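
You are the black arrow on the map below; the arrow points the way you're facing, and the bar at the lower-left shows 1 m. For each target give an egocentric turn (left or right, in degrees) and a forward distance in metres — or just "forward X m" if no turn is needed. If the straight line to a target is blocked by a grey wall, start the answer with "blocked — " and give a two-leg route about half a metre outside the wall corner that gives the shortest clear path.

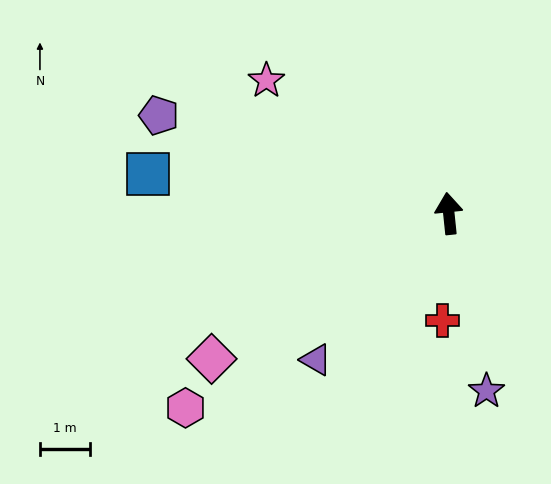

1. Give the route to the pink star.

turn left 48°, forward 4.5 m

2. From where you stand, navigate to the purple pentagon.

turn left 65°, forward 6.1 m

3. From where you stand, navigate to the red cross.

turn left 171°, forward 2.1 m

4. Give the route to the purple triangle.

turn left 132°, forward 3.9 m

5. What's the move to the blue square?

turn left 77°, forward 6.0 m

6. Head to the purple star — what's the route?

turn right 174°, forward 3.6 m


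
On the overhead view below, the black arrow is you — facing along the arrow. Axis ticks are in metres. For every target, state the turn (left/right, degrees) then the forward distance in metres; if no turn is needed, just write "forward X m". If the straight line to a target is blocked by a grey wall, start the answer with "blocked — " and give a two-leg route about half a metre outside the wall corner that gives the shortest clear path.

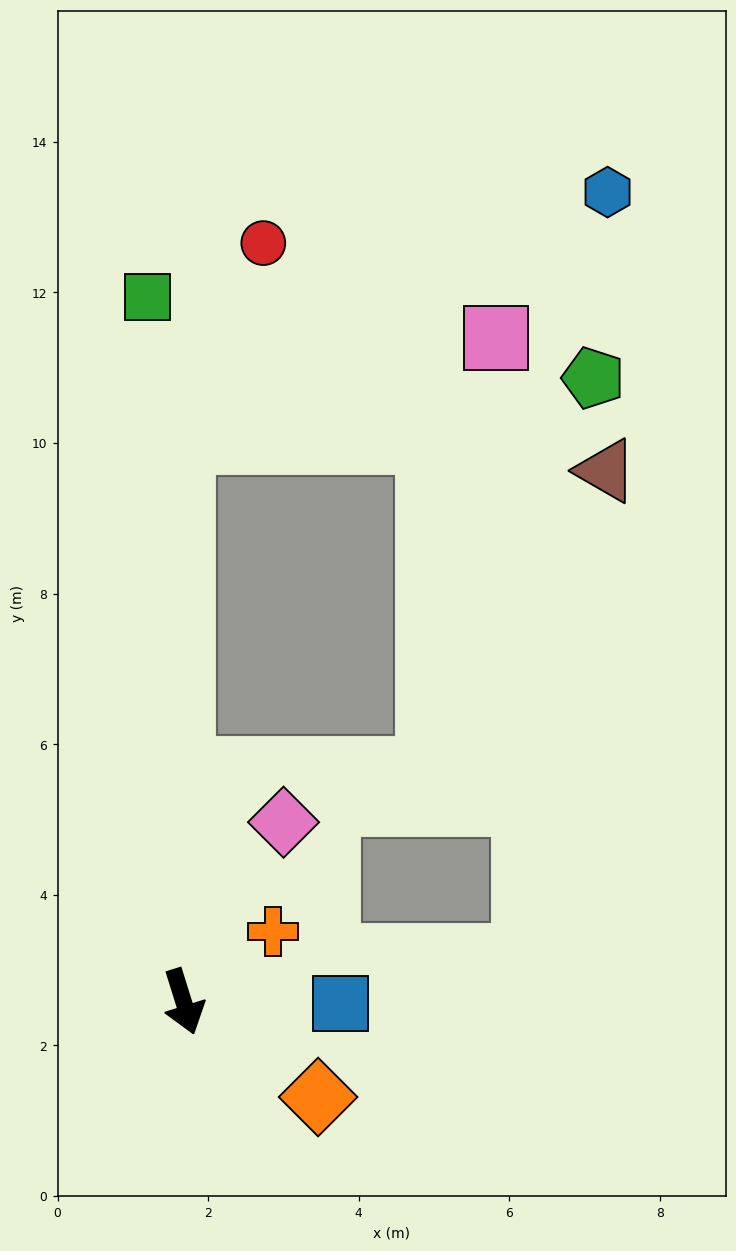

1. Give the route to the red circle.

blocked — turn left 163°, forward 7.4 m, then turn right 22°, forward 2.8 m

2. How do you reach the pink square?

blocked — turn left 163°, forward 7.4 m, then turn right 72°, forward 4.4 m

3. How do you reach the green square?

turn left 166°, forward 9.4 m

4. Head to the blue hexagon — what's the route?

blocked — turn left 163°, forward 7.4 m, then turn right 60°, forward 6.5 m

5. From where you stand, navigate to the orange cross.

turn left 111°, forward 1.5 m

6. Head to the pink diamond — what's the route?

turn left 134°, forward 2.7 m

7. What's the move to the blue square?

turn left 72°, forward 2.1 m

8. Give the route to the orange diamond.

turn left 37°, forward 2.2 m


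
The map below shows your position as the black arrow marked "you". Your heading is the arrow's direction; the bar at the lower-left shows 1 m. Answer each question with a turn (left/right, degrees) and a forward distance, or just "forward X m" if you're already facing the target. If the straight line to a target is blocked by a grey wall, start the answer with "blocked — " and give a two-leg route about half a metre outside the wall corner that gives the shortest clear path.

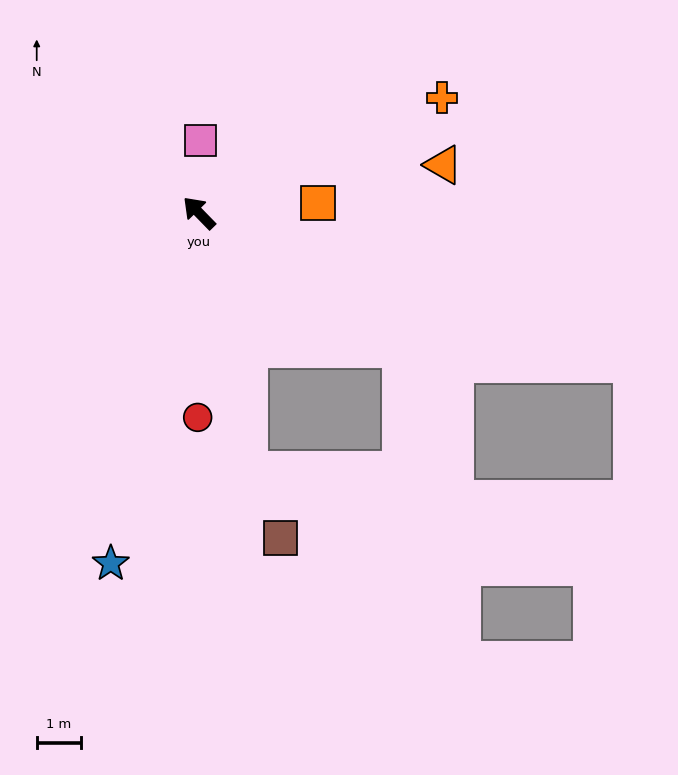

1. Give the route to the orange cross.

turn right 109°, forward 6.1 m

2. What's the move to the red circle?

turn left 135°, forward 4.7 m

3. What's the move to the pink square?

turn right 45°, forward 1.6 m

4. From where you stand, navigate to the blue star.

turn left 122°, forward 8.2 m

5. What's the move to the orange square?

turn right 130°, forward 2.7 m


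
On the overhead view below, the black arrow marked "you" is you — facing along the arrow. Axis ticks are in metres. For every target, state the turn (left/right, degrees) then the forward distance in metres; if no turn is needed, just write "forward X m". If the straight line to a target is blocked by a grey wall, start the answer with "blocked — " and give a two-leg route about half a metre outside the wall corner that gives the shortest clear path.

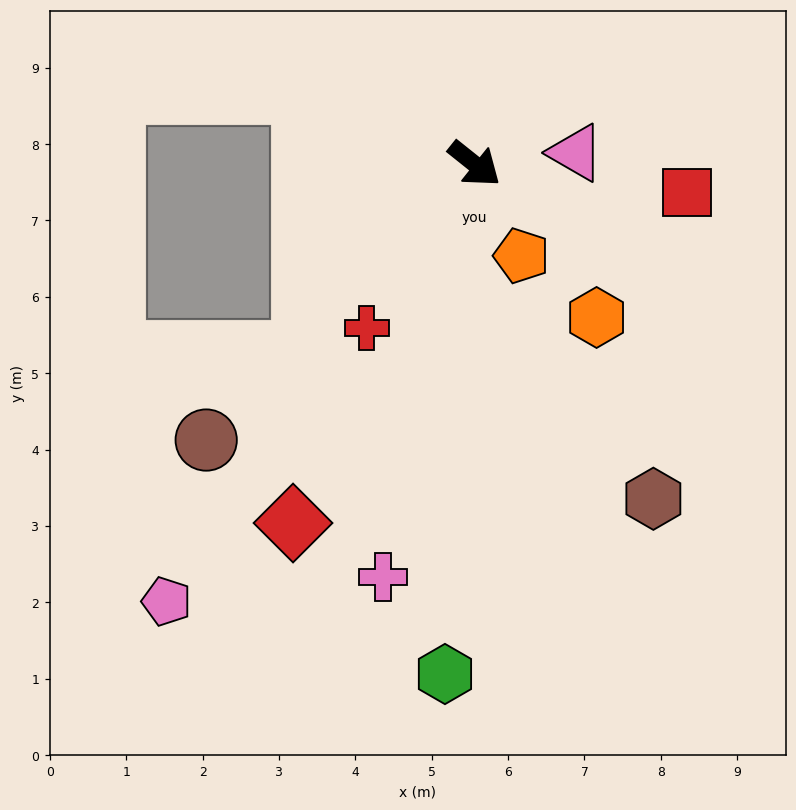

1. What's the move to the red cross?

turn right 85°, forward 2.6 m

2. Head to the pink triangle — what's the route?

turn left 45°, forward 1.3 m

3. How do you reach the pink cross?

turn right 64°, forward 5.5 m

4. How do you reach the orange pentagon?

turn right 24°, forward 1.3 m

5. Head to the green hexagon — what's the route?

turn right 55°, forward 6.7 m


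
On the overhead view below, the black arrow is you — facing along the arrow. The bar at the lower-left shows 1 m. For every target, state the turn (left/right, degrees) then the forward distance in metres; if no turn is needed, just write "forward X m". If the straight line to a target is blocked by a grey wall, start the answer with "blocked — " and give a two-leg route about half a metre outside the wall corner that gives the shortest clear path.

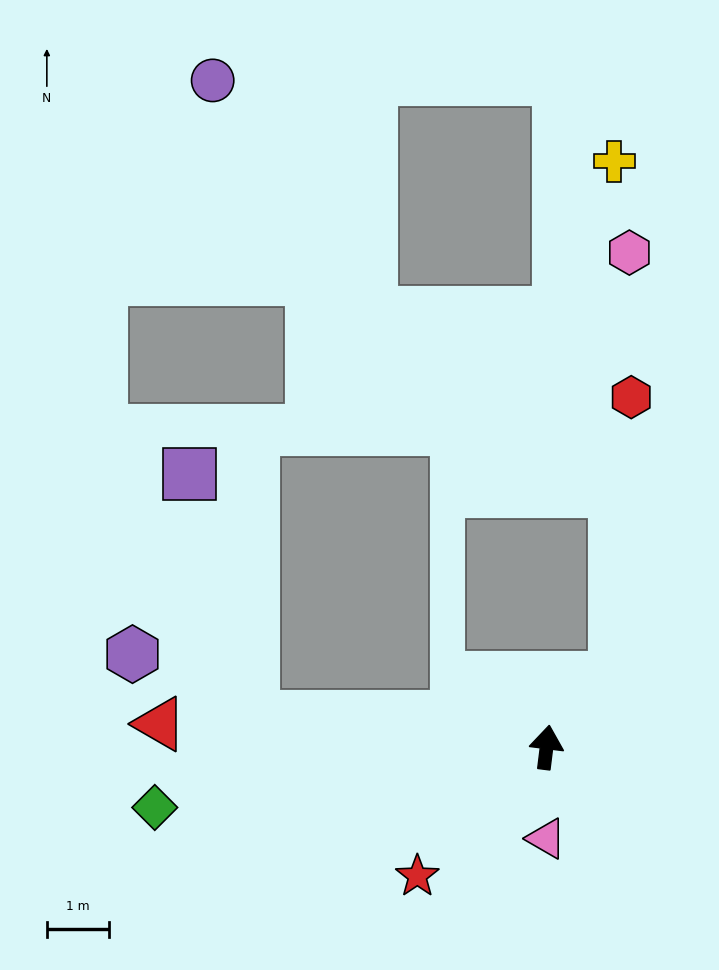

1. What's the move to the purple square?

blocked — turn left 91°, forward 4.8 m, then turn right 69°, forward 4.1 m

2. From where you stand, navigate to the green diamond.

turn left 106°, forward 6.4 m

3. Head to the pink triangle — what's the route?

turn right 173°, forward 1.5 m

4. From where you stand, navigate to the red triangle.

turn left 94°, forward 6.3 m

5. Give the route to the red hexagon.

blocked — turn right 37°, forward 1.6 m, then turn left 41°, forward 4.5 m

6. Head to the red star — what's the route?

turn left 142°, forward 3.0 m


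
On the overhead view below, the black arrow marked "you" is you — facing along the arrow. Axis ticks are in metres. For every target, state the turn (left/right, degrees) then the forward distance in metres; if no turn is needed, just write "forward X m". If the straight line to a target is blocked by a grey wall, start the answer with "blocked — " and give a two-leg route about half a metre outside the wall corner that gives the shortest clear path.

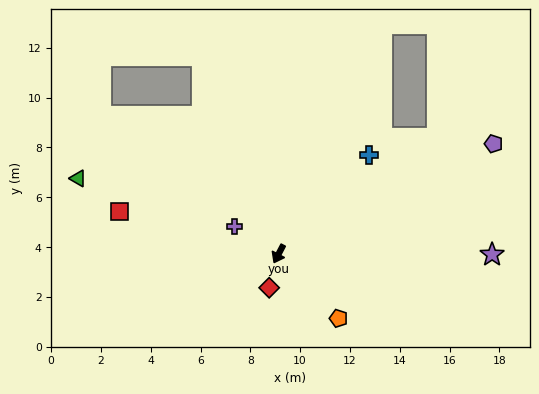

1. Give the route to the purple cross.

turn right 94°, forward 2.1 m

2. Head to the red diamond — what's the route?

turn left 12°, forward 1.4 m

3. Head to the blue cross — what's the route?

turn left 165°, forward 5.4 m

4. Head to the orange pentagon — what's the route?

turn left 70°, forward 3.5 m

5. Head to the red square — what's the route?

turn right 77°, forward 6.6 m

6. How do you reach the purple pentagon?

turn left 145°, forward 9.7 m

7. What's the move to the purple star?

turn left 117°, forward 8.6 m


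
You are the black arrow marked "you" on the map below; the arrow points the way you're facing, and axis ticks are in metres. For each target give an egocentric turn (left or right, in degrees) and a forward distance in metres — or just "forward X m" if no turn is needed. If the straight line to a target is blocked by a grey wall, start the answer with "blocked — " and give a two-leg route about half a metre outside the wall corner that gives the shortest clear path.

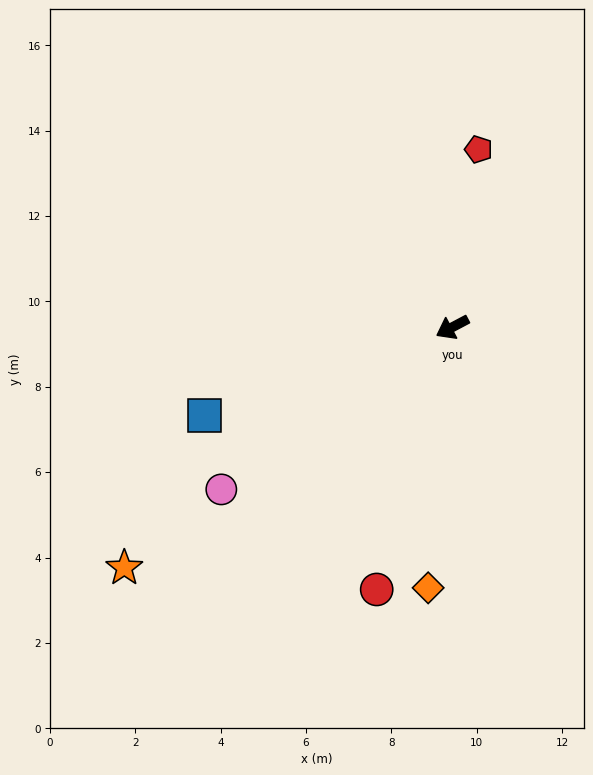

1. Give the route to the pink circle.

turn left 7°, forward 6.6 m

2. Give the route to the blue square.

turn right 8°, forward 6.2 m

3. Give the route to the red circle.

turn left 46°, forward 6.4 m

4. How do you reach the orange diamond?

turn left 57°, forward 6.1 m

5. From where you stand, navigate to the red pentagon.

turn right 126°, forward 4.2 m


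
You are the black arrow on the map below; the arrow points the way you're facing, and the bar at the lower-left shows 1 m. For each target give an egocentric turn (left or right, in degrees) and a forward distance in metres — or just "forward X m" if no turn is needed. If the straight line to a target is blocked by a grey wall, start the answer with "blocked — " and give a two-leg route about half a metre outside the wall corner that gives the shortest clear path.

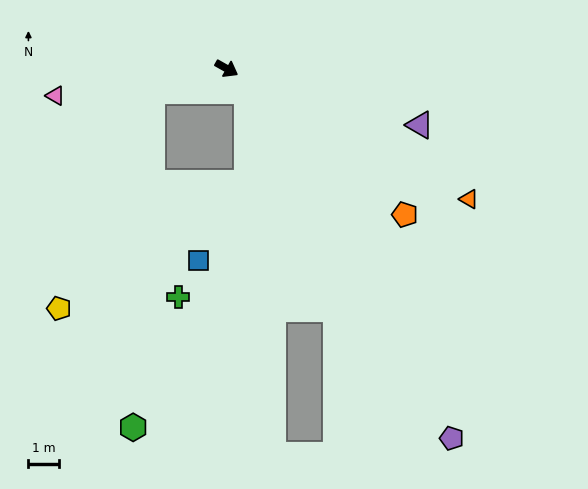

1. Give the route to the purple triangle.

turn left 13°, forward 6.5 m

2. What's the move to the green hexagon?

blocked — turn right 134°, forward 2.5 m, then turn left 70°, forward 10.9 m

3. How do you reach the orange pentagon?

turn right 10°, forward 7.4 m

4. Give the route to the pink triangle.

turn right 142°, forward 5.6 m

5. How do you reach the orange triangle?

forward 8.9 m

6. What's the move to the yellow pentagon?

blocked — turn right 134°, forward 2.5 m, then turn left 50°, forward 7.6 m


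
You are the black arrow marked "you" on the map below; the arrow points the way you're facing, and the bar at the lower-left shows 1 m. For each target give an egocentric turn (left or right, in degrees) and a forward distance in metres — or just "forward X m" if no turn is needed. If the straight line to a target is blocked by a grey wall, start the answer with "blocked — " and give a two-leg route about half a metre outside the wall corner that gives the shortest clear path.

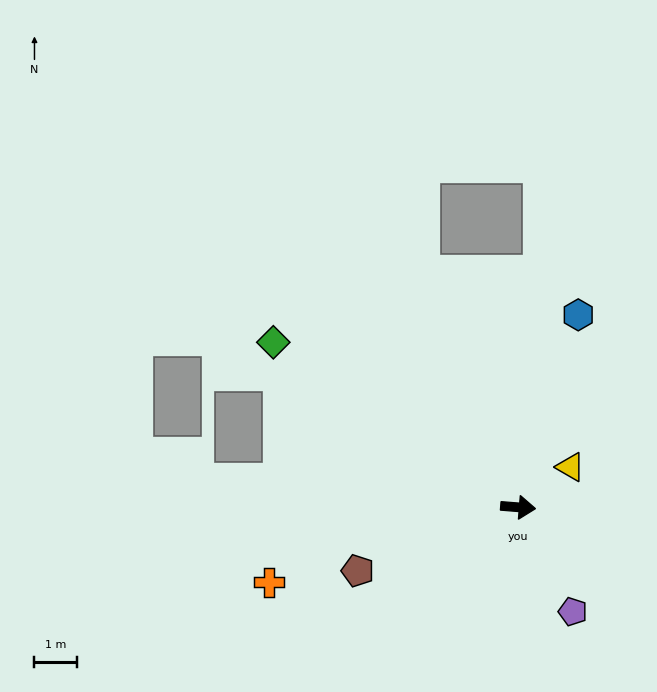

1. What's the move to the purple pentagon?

turn right 58°, forward 2.8 m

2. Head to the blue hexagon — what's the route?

turn left 77°, forward 4.7 m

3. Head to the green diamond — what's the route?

turn left 151°, forward 6.9 m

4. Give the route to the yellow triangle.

turn left 42°, forward 1.5 m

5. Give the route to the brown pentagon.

turn right 154°, forward 4.0 m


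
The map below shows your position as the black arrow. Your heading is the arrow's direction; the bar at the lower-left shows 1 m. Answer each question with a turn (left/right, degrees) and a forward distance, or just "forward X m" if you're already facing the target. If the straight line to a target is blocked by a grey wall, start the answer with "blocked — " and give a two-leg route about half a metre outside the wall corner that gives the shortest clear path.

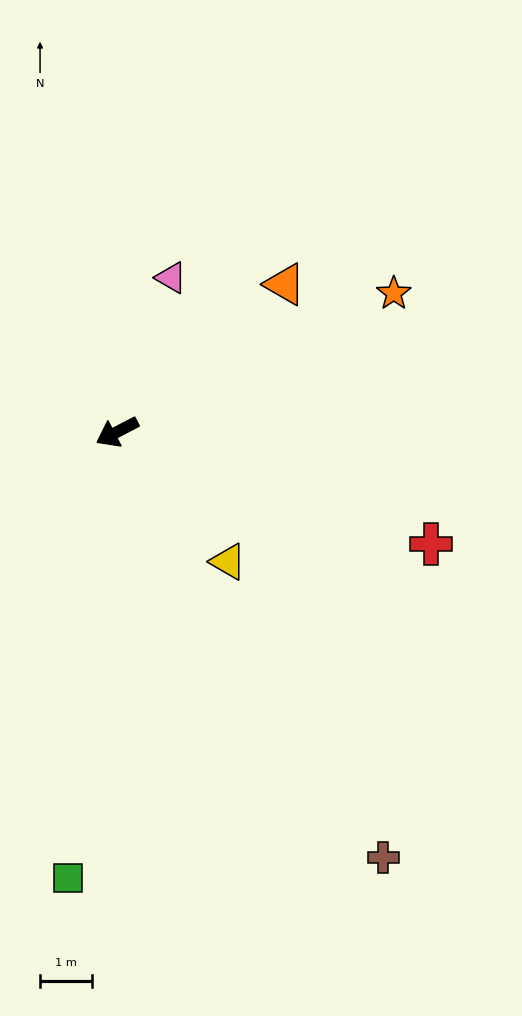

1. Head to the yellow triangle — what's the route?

turn left 103°, forward 3.3 m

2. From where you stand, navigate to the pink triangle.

turn right 137°, forward 3.2 m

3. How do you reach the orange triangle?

turn right 166°, forward 4.3 m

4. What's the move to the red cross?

turn left 133°, forward 6.5 m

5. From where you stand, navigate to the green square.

turn left 56°, forward 8.7 m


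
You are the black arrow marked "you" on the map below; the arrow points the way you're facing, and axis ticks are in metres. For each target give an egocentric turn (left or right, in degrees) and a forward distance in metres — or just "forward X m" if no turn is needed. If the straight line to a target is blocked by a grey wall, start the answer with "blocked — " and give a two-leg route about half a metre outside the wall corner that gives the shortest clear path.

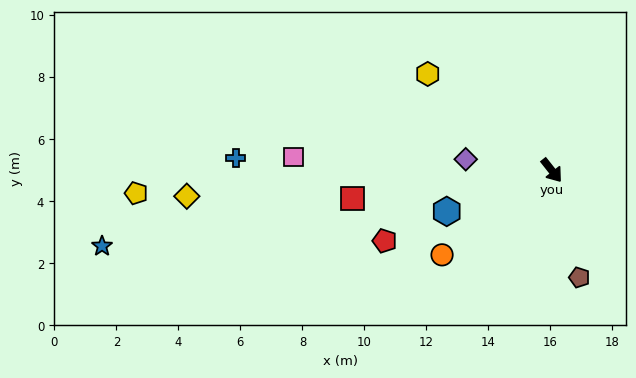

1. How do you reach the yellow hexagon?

turn right 166°, forward 5.1 m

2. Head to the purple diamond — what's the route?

turn right 136°, forward 2.8 m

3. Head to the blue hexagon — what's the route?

turn right 107°, forward 3.6 m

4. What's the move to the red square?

turn right 120°, forward 6.5 m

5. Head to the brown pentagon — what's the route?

turn right 24°, forward 3.6 m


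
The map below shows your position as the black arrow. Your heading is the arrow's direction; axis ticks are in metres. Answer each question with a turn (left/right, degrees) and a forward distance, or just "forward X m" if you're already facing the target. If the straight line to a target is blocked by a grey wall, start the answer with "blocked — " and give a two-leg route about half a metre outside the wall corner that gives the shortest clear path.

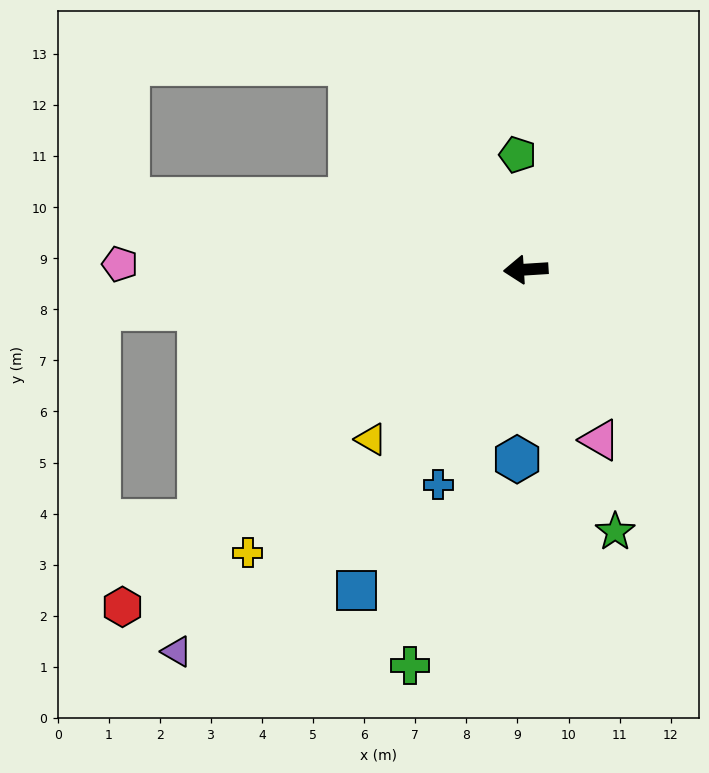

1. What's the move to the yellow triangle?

turn left 44°, forward 4.5 m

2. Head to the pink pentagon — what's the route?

turn right 4°, forward 7.9 m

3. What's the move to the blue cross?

turn left 64°, forward 4.5 m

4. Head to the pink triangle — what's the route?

turn left 110°, forward 3.6 m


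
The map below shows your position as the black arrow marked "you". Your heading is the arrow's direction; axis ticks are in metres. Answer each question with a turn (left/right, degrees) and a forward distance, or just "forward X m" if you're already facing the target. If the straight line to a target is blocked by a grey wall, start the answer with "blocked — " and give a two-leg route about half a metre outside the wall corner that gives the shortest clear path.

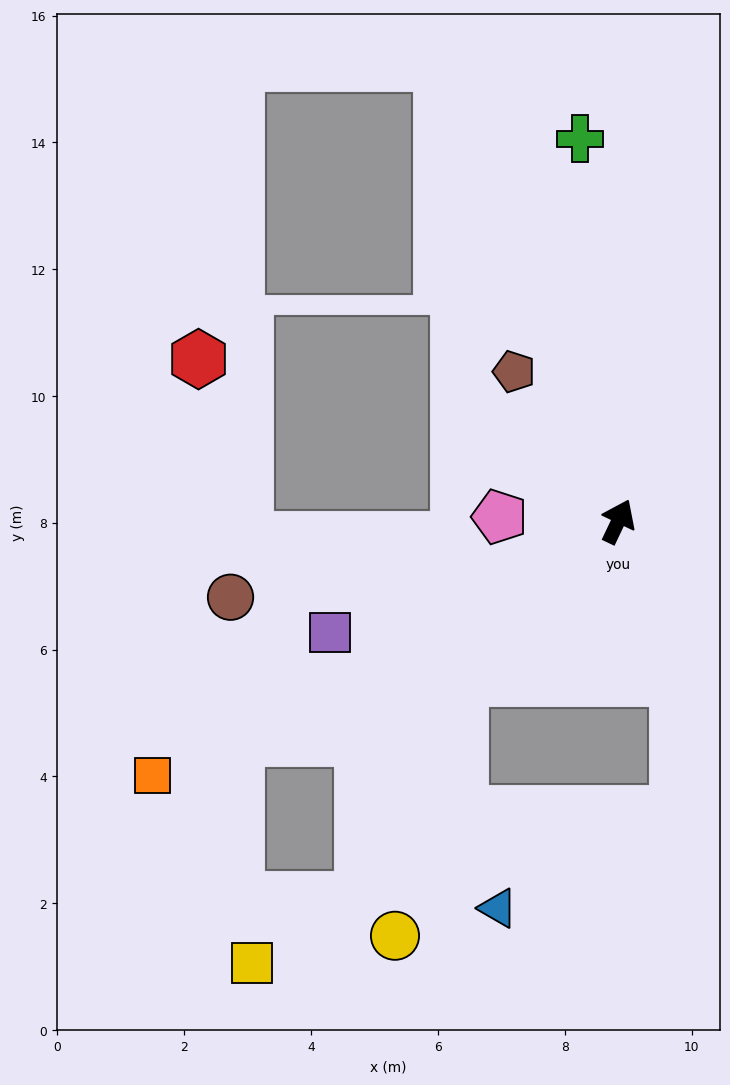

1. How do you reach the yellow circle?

blocked — turn left 161°, forward 3.5 m, then turn left 30°, forward 4.2 m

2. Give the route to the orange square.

turn left 144°, forward 8.4 m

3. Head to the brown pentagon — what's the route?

turn left 60°, forward 2.9 m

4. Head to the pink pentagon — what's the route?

turn left 113°, forward 1.9 m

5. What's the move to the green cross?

turn left 31°, forward 6.1 m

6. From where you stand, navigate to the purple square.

turn left 136°, forward 4.9 m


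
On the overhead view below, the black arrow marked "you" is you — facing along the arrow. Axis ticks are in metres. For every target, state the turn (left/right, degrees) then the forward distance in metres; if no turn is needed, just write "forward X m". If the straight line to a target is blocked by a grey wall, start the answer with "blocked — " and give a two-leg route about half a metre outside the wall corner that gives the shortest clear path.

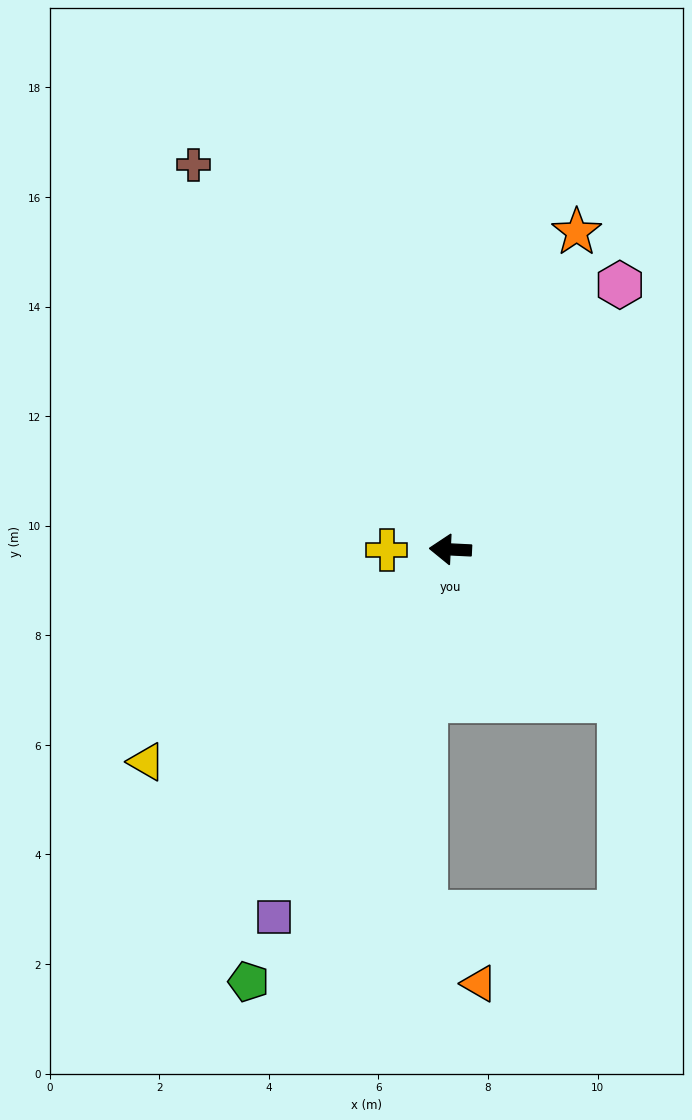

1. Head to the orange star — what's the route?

turn right 109°, forward 6.2 m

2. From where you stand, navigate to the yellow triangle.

turn left 38°, forward 6.8 m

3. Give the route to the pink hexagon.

turn right 120°, forward 5.7 m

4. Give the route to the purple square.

turn left 67°, forward 7.4 m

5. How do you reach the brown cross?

turn right 53°, forward 8.4 m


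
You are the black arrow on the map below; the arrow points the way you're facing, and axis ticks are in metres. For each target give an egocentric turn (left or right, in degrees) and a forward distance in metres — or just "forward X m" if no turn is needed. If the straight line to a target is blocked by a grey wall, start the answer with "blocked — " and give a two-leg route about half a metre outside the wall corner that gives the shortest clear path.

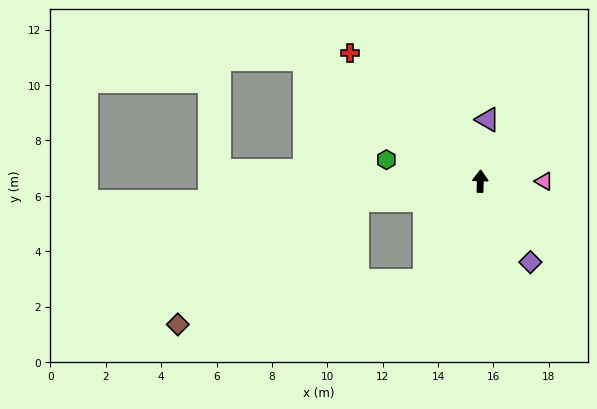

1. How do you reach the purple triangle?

turn right 5°, forward 2.2 m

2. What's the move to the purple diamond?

turn right 147°, forward 3.4 m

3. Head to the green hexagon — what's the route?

turn left 79°, forward 3.5 m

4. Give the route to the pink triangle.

turn right 89°, forward 2.3 m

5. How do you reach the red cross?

turn left 47°, forward 6.6 m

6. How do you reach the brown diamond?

blocked — turn left 101°, forward 4.5 m, then turn left 25°, forward 7.9 m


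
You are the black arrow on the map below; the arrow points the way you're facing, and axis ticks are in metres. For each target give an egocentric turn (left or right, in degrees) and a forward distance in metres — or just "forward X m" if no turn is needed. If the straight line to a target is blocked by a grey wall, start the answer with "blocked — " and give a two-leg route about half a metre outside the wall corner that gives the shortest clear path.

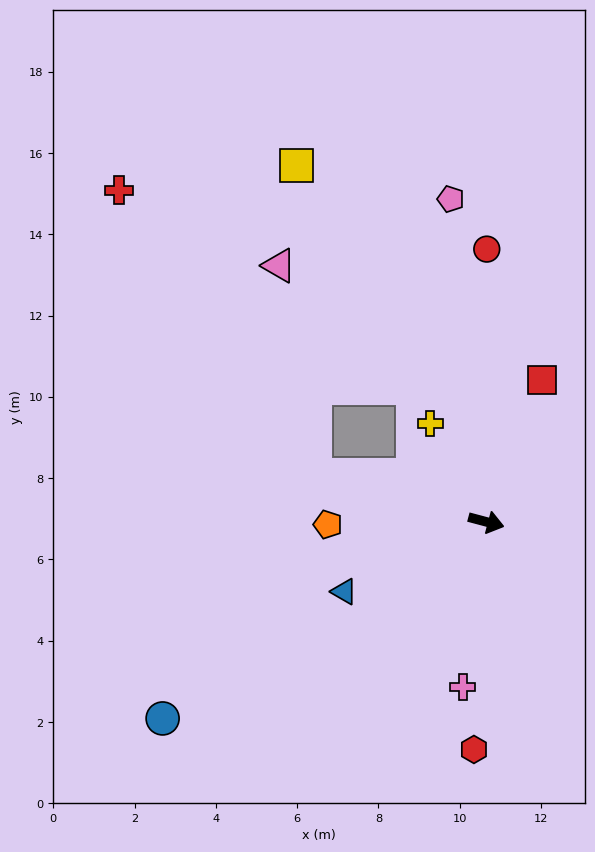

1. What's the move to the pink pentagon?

turn left 111°, forward 8.0 m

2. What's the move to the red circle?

turn left 105°, forward 6.7 m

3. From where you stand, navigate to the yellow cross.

turn left 135°, forward 2.8 m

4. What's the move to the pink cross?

turn right 83°, forward 4.1 m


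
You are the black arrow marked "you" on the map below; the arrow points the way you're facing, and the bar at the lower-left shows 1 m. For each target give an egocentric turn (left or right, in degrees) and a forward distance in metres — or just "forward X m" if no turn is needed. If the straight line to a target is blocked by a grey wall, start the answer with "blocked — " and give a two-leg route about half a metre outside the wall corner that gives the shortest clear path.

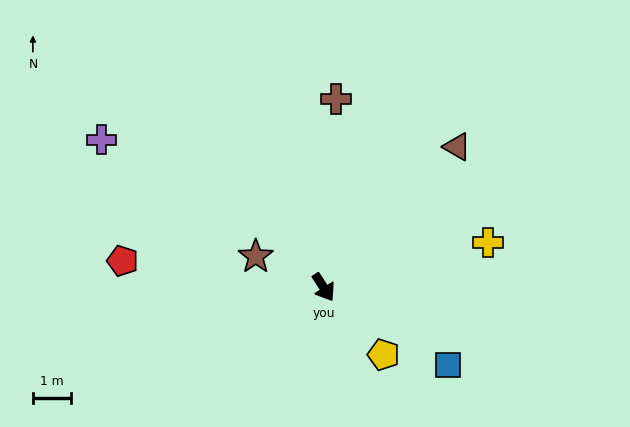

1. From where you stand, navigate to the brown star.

turn right 147°, forward 1.9 m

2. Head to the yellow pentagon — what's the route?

turn left 9°, forward 2.3 m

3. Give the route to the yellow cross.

turn left 72°, forward 4.4 m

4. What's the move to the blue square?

turn left 25°, forward 3.8 m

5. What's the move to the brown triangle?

turn left 104°, forward 5.0 m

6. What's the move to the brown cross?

turn left 143°, forward 4.9 m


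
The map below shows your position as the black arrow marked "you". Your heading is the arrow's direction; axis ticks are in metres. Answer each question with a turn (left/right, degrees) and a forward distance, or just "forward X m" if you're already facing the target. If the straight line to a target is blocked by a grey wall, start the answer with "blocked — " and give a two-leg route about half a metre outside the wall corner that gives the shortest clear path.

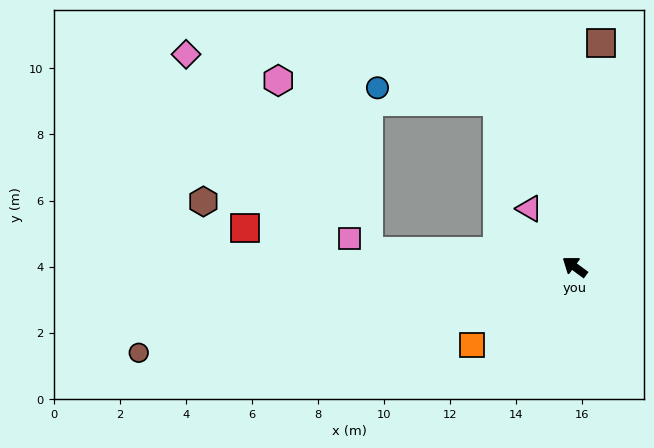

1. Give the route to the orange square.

turn left 74°, forward 3.9 m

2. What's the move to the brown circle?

turn left 47°, forward 13.4 m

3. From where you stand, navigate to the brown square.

turn right 60°, forward 6.8 m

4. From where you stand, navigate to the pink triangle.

turn right 16°, forward 2.2 m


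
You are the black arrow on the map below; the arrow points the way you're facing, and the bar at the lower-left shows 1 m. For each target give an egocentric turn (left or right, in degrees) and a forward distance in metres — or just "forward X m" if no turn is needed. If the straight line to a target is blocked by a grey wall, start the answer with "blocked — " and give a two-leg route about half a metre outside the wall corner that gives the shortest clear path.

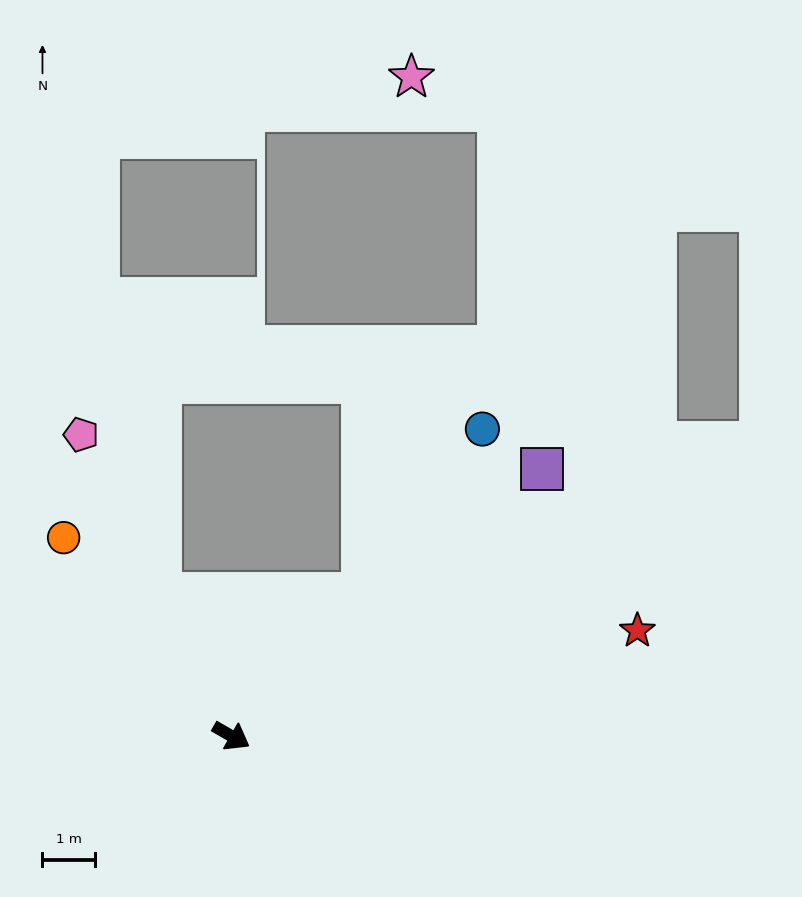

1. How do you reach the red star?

turn left 44°, forward 7.9 m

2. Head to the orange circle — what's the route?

turn left 160°, forward 4.9 m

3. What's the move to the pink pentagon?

turn left 146°, forward 6.4 m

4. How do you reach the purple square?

turn left 71°, forward 7.7 m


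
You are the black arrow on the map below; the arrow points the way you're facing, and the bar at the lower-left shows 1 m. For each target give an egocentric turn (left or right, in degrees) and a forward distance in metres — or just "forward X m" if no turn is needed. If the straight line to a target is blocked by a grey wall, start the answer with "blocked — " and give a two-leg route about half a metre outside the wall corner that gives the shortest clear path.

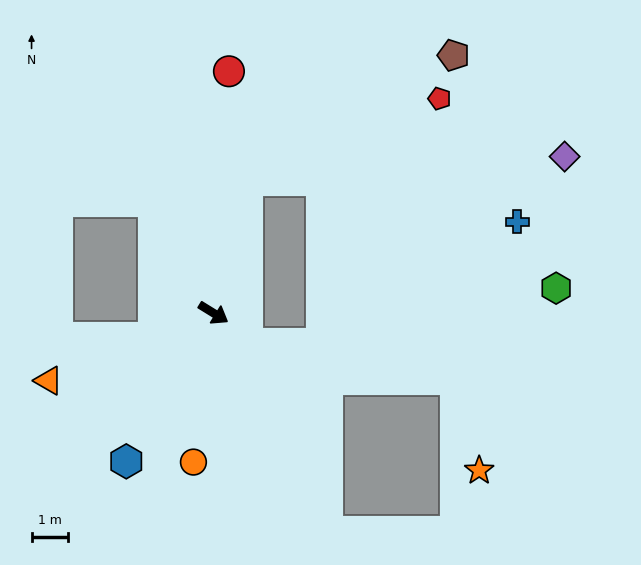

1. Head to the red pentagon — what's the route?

blocked — turn left 107°, forward 3.8 m, then turn right 52°, forward 5.8 m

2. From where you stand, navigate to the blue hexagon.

turn right 89°, forward 4.8 m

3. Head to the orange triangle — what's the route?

turn right 126°, forward 4.9 m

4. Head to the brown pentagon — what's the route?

blocked — turn left 107°, forward 3.8 m, then turn right 44°, forward 6.7 m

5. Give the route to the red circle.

turn left 118°, forward 6.7 m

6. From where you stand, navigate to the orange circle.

turn right 66°, forward 4.2 m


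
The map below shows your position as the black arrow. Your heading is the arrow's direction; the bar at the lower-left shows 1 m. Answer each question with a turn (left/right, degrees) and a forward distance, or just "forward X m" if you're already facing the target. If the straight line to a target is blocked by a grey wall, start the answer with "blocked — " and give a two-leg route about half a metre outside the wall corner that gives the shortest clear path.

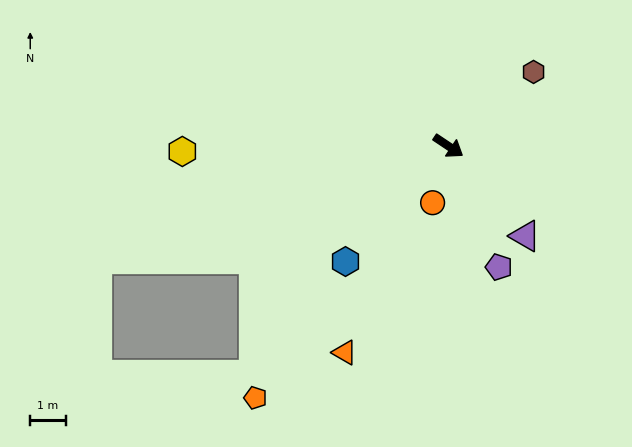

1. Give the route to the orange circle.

turn right 72°, forward 1.6 m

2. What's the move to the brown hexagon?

turn left 75°, forward 3.2 m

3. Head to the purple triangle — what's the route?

turn right 16°, forward 3.3 m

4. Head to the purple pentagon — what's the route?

turn right 34°, forward 3.7 m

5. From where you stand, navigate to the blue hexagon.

turn right 98°, forward 4.3 m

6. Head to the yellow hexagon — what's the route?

turn right 145°, forward 7.5 m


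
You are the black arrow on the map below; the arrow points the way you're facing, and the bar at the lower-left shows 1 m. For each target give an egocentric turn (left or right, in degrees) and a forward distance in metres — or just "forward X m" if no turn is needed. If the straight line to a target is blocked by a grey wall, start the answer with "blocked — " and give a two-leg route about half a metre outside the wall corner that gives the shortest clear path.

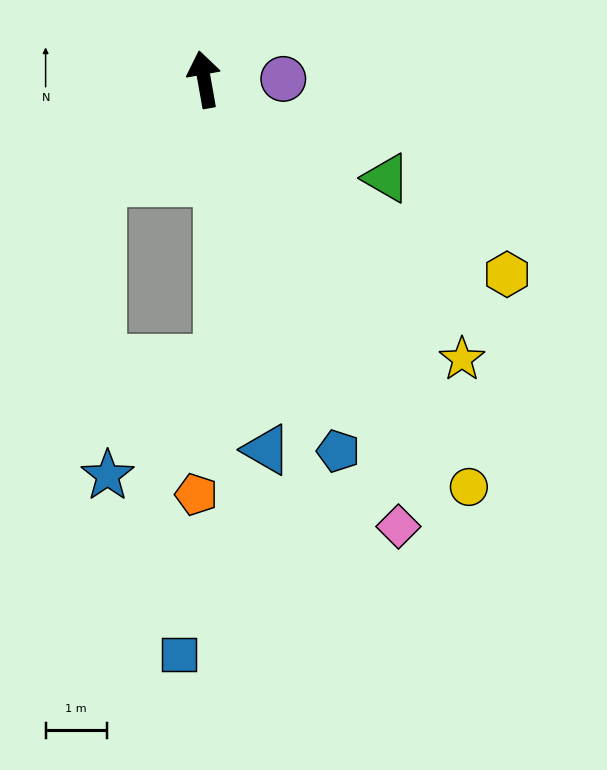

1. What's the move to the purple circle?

turn right 100°, forward 1.3 m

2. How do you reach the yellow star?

turn right 147°, forward 6.2 m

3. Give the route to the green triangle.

turn right 128°, forward 3.4 m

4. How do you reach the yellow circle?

turn right 157°, forward 8.0 m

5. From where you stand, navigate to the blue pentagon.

turn right 170°, forward 6.5 m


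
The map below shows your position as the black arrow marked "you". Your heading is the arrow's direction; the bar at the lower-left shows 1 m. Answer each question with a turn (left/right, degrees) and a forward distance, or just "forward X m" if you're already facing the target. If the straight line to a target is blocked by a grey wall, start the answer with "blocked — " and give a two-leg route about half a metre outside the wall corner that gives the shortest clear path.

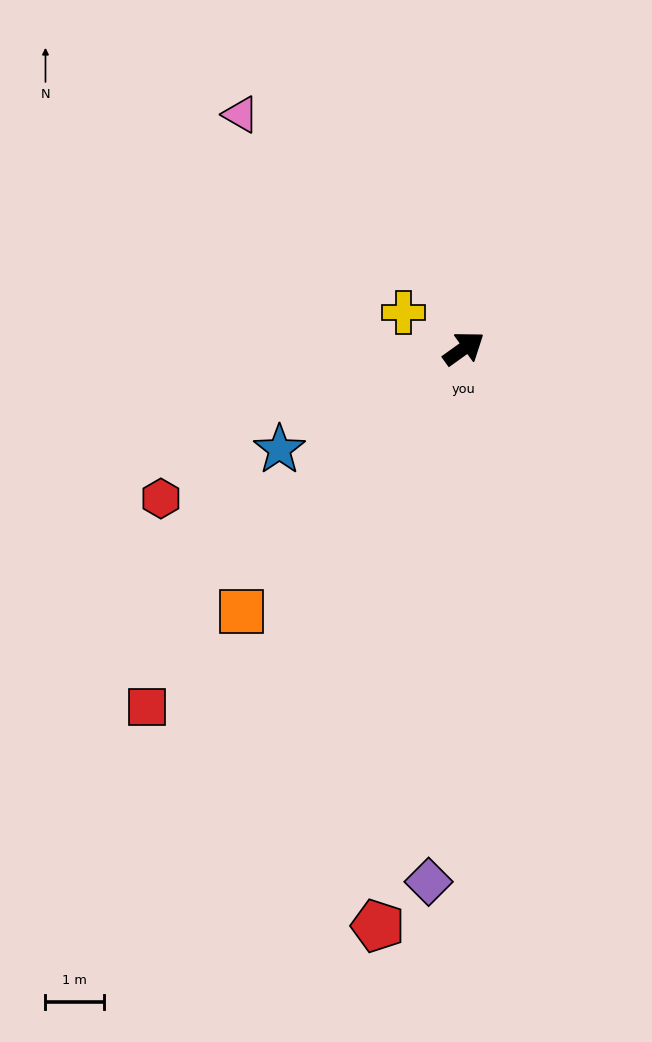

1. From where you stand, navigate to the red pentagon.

turn right 134°, forward 10.0 m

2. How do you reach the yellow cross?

turn left 114°, forward 1.2 m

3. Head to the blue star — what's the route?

turn left 173°, forward 3.6 m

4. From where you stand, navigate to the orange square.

turn right 166°, forward 5.9 m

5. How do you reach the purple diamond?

turn right 129°, forward 9.1 m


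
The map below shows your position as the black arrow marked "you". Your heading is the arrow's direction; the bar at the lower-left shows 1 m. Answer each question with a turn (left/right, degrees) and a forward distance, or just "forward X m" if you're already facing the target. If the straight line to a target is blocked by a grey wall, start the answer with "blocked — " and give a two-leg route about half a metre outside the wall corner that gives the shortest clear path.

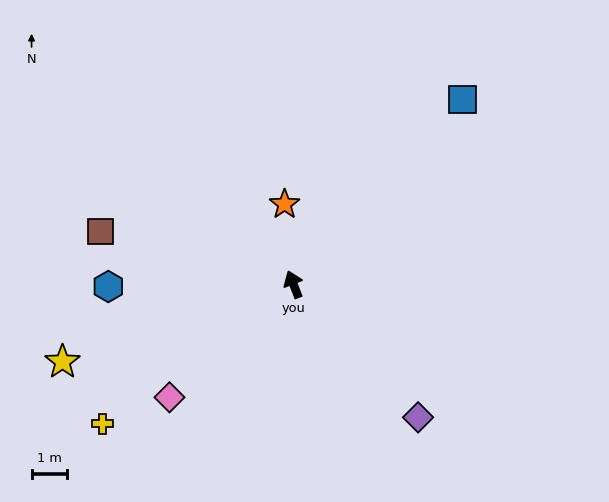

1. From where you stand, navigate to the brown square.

turn left 54°, forward 5.6 m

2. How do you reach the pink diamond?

turn left 111°, forward 4.7 m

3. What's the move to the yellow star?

turn left 87°, forward 6.9 m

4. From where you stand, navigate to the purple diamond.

turn right 158°, forward 5.1 m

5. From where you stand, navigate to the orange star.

turn right 15°, forward 2.3 m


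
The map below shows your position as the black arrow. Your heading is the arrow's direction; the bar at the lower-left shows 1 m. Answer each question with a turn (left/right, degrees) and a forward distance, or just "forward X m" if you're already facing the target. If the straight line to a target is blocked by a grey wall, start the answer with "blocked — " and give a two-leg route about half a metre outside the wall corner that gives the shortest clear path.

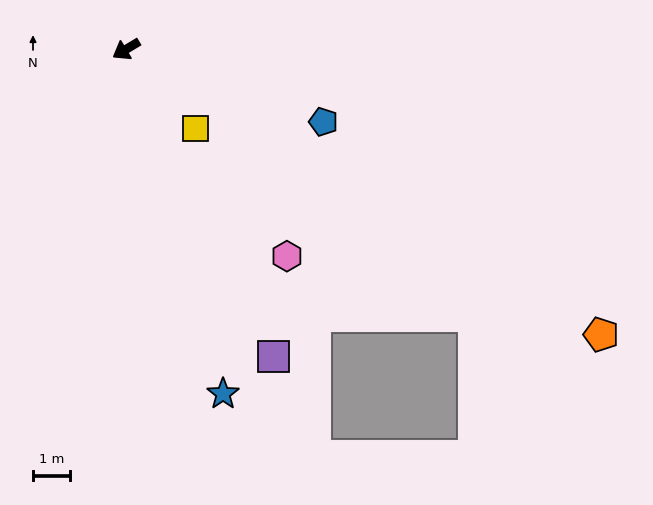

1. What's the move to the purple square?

turn left 85°, forward 9.1 m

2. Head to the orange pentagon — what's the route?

turn left 118°, forward 14.8 m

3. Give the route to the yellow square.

turn left 100°, forward 2.8 m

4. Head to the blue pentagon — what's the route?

turn left 129°, forward 5.6 m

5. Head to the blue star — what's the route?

turn left 75°, forward 9.6 m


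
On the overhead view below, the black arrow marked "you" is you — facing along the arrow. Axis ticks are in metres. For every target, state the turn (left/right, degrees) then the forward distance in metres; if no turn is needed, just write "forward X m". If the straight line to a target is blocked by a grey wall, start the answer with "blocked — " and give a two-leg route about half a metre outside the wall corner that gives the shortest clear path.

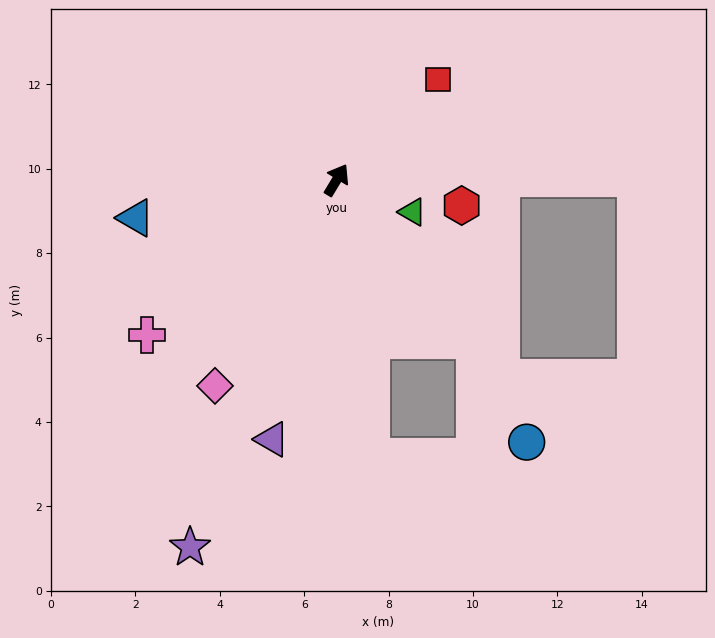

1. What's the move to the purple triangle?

turn right 163°, forward 6.3 m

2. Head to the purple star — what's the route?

turn right 171°, forward 9.4 m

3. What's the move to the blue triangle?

turn left 132°, forward 4.8 m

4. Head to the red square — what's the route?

turn right 14°, forward 3.4 m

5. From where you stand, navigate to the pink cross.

turn left 160°, forward 5.8 m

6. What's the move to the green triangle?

turn right 82°, forward 2.0 m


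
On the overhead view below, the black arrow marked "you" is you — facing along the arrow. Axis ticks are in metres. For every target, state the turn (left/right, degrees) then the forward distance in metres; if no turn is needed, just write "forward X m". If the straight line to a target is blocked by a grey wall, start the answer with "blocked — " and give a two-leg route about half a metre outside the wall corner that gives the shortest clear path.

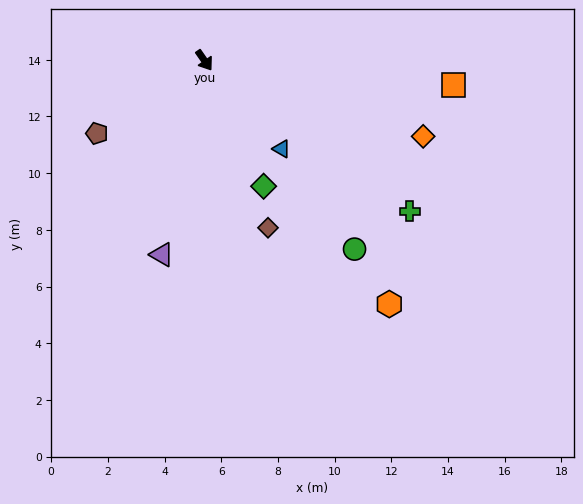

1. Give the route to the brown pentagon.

turn right 91°, forward 4.6 m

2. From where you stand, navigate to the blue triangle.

turn left 6°, forward 4.1 m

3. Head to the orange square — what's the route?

turn left 50°, forward 8.8 m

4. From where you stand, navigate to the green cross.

turn left 19°, forward 9.0 m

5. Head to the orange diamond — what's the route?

turn left 36°, forward 8.2 m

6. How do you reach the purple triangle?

turn right 47°, forward 7.0 m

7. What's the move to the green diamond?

turn right 10°, forward 4.9 m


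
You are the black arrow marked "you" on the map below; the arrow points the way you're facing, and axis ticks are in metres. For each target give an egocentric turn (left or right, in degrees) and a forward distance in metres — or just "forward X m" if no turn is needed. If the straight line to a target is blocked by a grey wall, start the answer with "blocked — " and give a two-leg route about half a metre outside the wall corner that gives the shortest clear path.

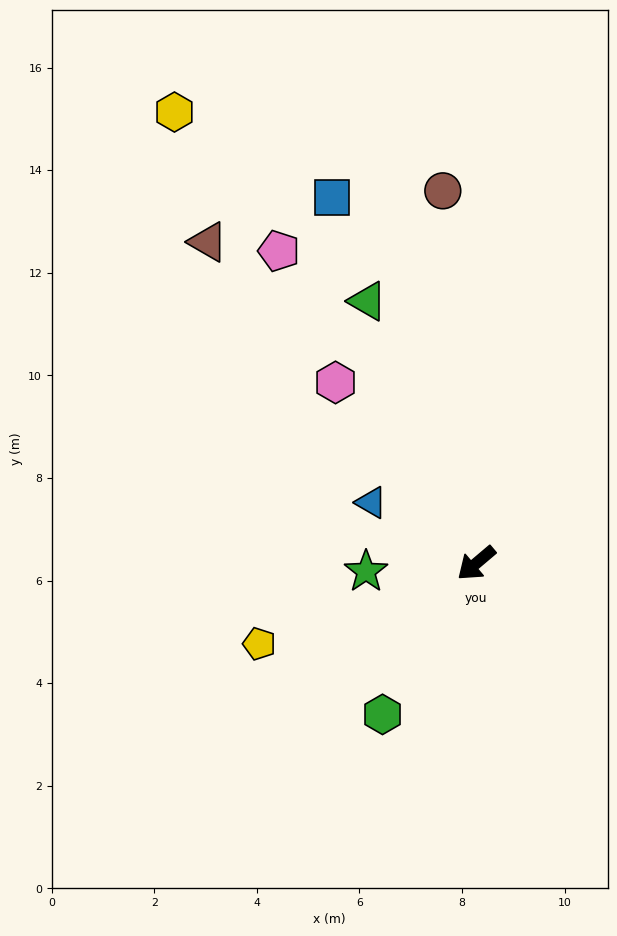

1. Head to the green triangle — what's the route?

turn right 108°, forward 5.5 m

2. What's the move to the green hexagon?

turn left 18°, forward 3.5 m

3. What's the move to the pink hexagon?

turn right 92°, forward 4.5 m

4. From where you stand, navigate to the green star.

turn right 36°, forward 2.2 m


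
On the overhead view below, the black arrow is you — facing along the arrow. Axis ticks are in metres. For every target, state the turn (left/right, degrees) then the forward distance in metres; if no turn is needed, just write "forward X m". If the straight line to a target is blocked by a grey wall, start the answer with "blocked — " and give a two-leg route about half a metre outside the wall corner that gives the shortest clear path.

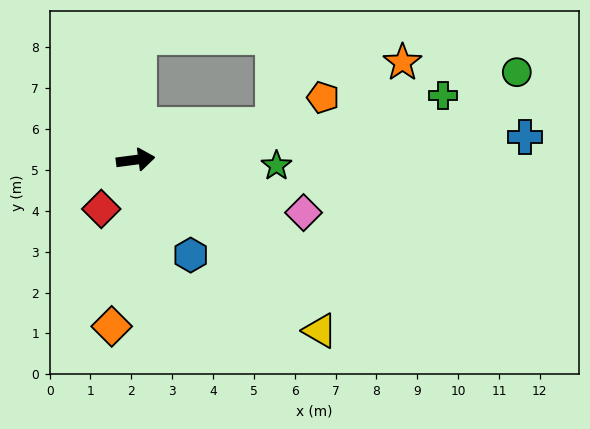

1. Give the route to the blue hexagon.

turn right 67°, forward 2.7 m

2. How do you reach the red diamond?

turn right 132°, forward 1.5 m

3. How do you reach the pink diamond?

turn right 25°, forward 4.3 m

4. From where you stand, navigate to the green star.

turn right 10°, forward 3.5 m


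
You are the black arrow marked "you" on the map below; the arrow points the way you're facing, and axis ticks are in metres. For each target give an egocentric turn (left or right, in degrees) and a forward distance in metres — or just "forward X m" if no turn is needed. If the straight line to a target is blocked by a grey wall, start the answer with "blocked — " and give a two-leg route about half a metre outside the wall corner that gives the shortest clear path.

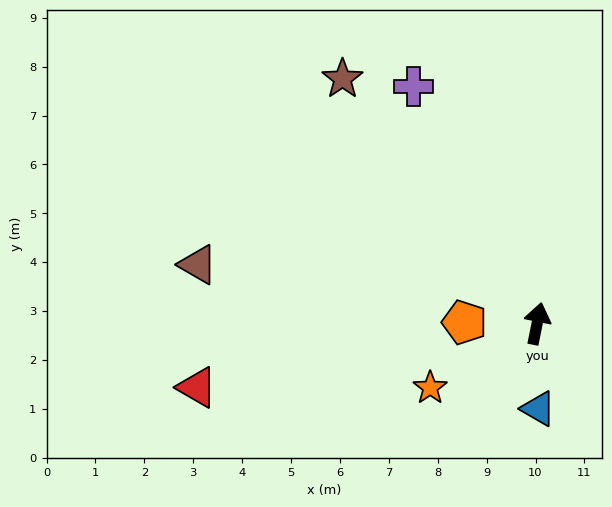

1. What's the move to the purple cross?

turn left 39°, forward 5.5 m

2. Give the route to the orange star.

turn left 132°, forward 2.6 m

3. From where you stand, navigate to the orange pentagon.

turn left 101°, forward 1.5 m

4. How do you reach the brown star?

turn left 50°, forward 6.4 m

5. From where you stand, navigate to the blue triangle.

turn right 168°, forward 1.7 m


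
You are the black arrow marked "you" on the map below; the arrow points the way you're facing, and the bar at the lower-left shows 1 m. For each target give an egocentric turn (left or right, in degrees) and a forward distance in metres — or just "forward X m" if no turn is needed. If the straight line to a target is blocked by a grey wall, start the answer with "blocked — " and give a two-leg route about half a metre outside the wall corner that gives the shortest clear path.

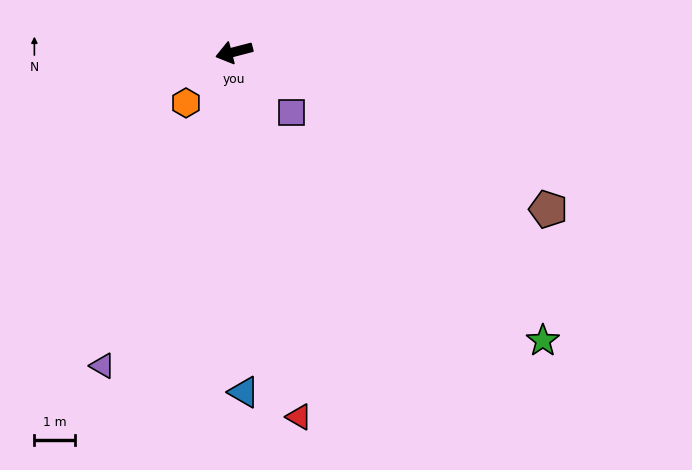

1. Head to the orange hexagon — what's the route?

turn left 32°, forward 1.7 m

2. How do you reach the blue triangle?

turn left 77°, forward 8.3 m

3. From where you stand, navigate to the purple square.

turn left 119°, forward 2.0 m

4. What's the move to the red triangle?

turn left 86°, forward 9.1 m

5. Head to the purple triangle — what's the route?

turn left 53°, forward 8.3 m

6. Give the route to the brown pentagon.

turn left 139°, forward 8.6 m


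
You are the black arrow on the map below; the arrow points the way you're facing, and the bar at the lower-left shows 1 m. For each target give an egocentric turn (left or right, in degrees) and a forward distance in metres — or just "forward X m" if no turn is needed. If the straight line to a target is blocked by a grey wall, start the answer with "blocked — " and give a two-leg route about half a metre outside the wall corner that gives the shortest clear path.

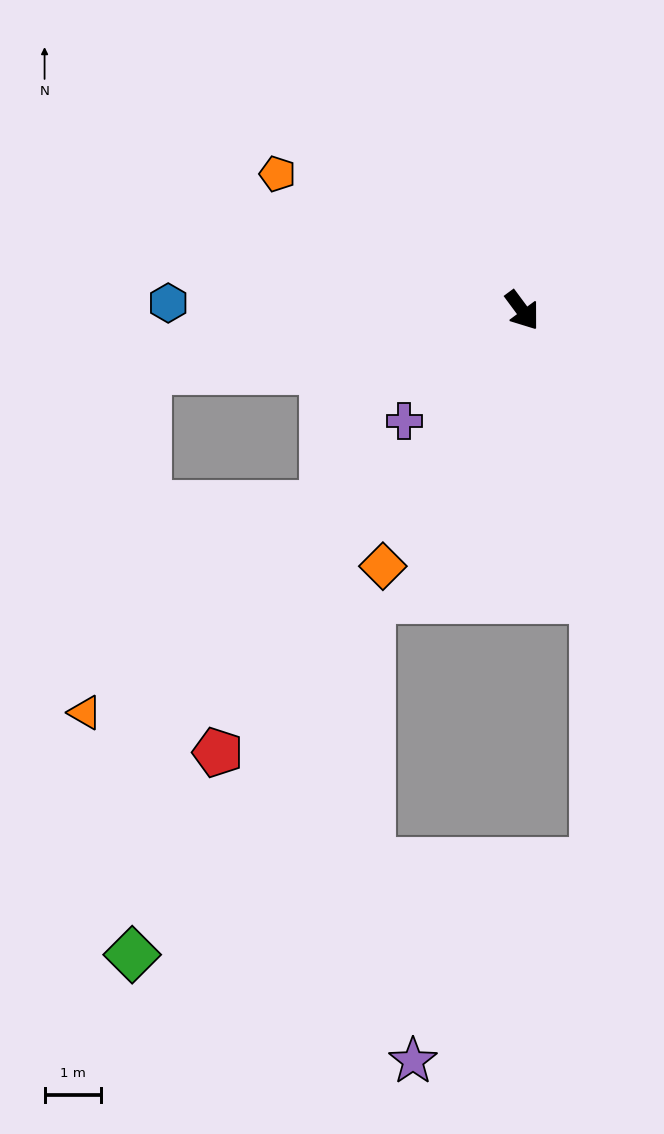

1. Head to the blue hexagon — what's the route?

turn right 128°, forward 6.3 m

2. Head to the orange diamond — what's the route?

turn right 65°, forward 5.2 m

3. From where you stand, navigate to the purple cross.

turn right 83°, forward 2.9 m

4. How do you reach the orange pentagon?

turn right 156°, forward 5.0 m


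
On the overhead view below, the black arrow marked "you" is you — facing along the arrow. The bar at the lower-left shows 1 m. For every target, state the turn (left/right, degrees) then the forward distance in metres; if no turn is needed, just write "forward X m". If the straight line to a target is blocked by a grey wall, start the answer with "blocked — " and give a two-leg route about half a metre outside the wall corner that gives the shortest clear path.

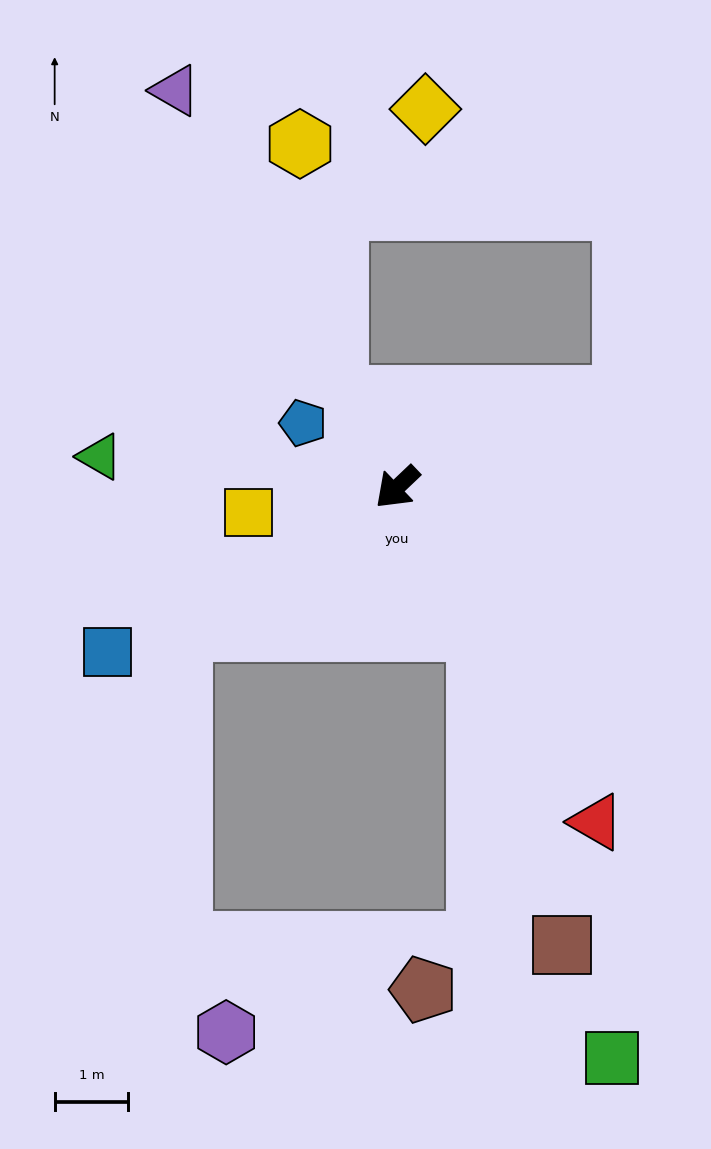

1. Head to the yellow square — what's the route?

turn right 34°, forward 2.0 m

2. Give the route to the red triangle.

turn left 77°, forward 5.3 m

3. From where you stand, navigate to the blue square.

turn right 14°, forward 4.5 m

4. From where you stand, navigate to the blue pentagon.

turn right 78°, forward 1.6 m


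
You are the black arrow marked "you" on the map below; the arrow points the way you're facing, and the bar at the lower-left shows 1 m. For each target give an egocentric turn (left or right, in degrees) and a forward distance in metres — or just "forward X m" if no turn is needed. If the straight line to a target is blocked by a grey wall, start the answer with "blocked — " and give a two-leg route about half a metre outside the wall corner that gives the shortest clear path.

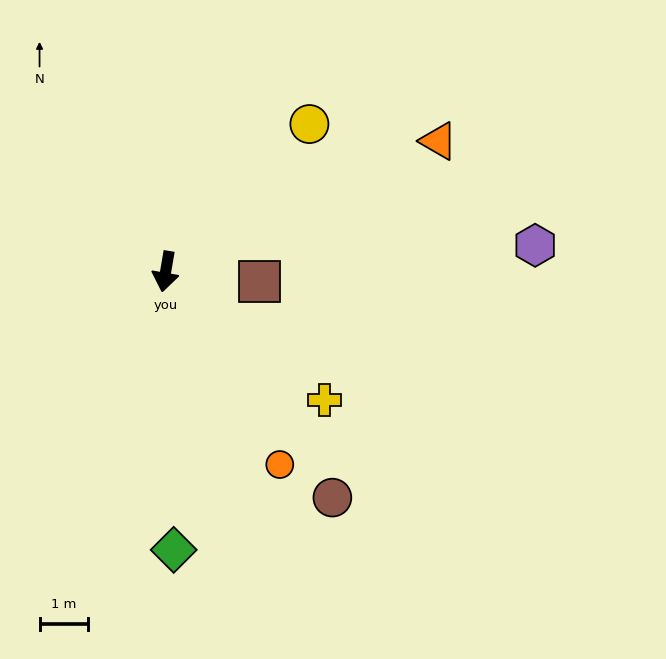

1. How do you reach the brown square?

turn left 94°, forward 2.0 m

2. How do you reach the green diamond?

turn left 11°, forward 5.8 m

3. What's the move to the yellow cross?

turn left 61°, forward 4.2 m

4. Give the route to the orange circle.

turn left 40°, forward 4.6 m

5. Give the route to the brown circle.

turn left 46°, forward 5.8 m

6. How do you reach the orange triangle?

turn left 125°, forward 6.3 m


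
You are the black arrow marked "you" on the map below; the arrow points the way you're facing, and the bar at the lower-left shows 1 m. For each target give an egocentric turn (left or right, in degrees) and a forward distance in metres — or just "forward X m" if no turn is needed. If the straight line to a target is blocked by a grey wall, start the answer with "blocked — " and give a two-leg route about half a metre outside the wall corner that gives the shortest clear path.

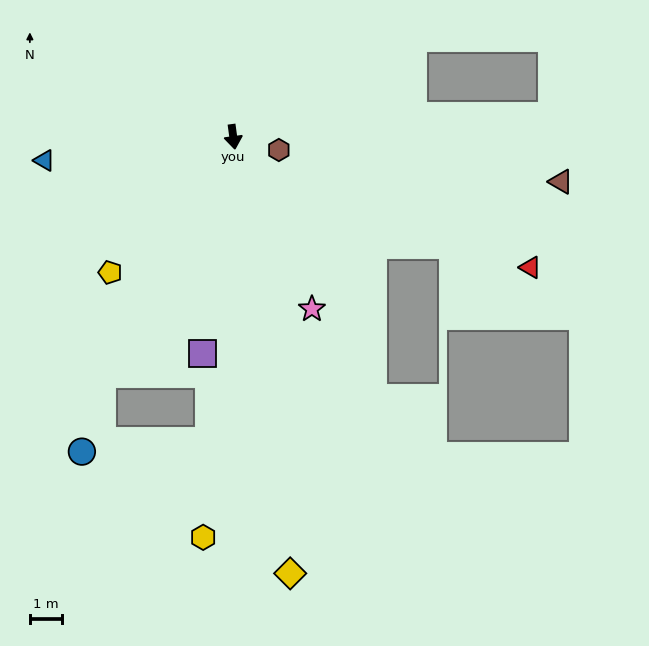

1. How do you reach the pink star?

turn left 17°, forward 5.9 m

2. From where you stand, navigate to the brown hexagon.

turn left 66°, forward 1.5 m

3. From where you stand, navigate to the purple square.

turn right 16°, forward 6.8 m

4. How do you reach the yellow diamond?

forward 13.7 m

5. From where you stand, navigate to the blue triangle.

turn right 91°, forward 5.9 m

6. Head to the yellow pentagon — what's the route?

turn right 50°, forward 5.7 m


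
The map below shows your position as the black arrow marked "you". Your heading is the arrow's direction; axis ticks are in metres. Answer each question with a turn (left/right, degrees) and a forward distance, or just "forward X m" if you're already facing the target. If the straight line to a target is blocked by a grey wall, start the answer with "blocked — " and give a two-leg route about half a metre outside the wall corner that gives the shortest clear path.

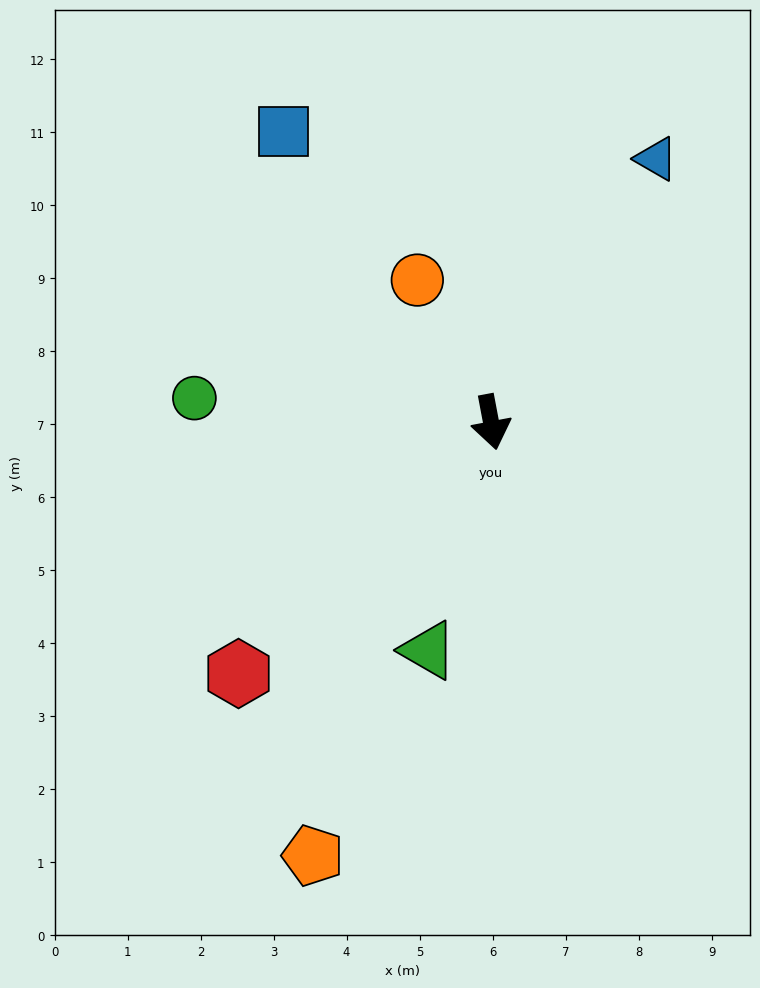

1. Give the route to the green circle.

turn right 105°, forward 4.1 m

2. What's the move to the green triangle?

turn right 26°, forward 3.2 m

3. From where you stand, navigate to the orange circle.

turn right 163°, forward 2.2 m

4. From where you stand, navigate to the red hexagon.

turn right 56°, forward 4.9 m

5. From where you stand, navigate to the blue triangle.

turn left 137°, forward 4.3 m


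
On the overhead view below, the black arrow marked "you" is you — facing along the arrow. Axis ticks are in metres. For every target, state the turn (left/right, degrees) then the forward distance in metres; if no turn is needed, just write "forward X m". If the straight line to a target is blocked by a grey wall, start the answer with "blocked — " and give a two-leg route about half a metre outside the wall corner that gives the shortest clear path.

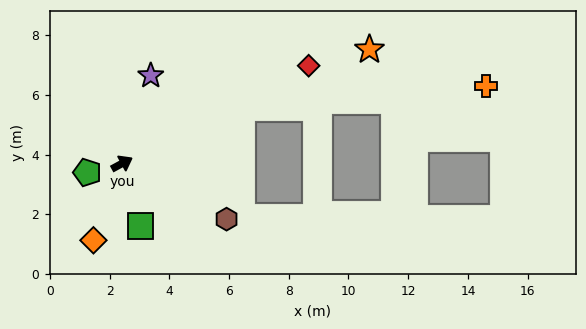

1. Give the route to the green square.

turn right 102°, forward 2.2 m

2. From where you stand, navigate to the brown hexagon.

turn right 56°, forward 4.0 m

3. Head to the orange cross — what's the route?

blocked — turn right 4°, forward 4.4 m, then turn right 19°, forward 8.2 m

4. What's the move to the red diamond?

forward 7.1 m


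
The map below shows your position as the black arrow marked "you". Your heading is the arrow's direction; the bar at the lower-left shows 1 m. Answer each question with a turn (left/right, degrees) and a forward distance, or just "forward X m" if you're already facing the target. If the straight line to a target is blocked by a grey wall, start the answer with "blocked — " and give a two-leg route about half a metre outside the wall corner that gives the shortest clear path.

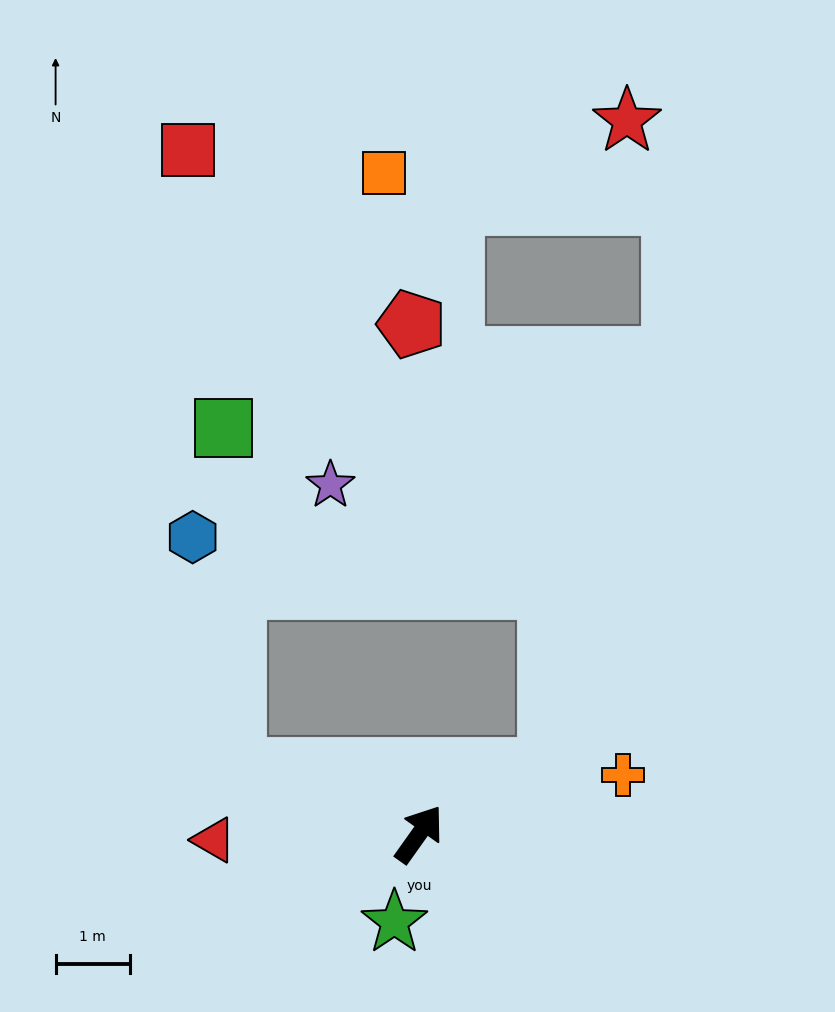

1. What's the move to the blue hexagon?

blocked — turn left 106°, forward 2.6 m, then turn right 60°, forward 3.2 m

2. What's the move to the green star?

turn right 160°, forward 1.2 m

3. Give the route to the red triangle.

turn left 127°, forward 2.8 m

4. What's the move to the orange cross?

turn right 38°, forward 2.9 m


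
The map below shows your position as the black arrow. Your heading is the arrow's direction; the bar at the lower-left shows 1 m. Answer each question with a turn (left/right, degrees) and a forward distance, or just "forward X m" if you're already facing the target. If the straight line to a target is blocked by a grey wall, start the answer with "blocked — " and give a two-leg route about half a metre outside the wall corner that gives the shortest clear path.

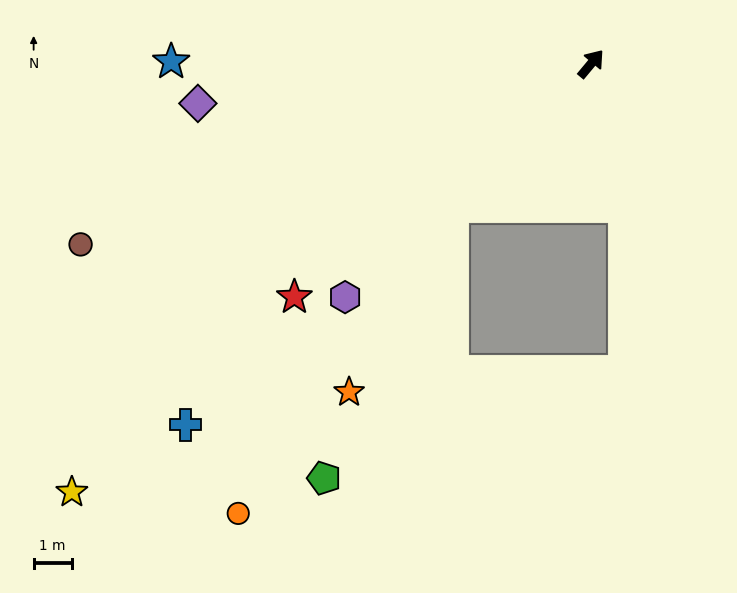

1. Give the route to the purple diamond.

turn left 136°, forward 10.4 m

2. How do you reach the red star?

turn left 168°, forward 9.9 m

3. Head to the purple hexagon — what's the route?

turn left 173°, forward 8.9 m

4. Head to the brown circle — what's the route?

turn left 149°, forward 14.3 m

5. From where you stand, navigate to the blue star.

turn left 130°, forward 11.1 m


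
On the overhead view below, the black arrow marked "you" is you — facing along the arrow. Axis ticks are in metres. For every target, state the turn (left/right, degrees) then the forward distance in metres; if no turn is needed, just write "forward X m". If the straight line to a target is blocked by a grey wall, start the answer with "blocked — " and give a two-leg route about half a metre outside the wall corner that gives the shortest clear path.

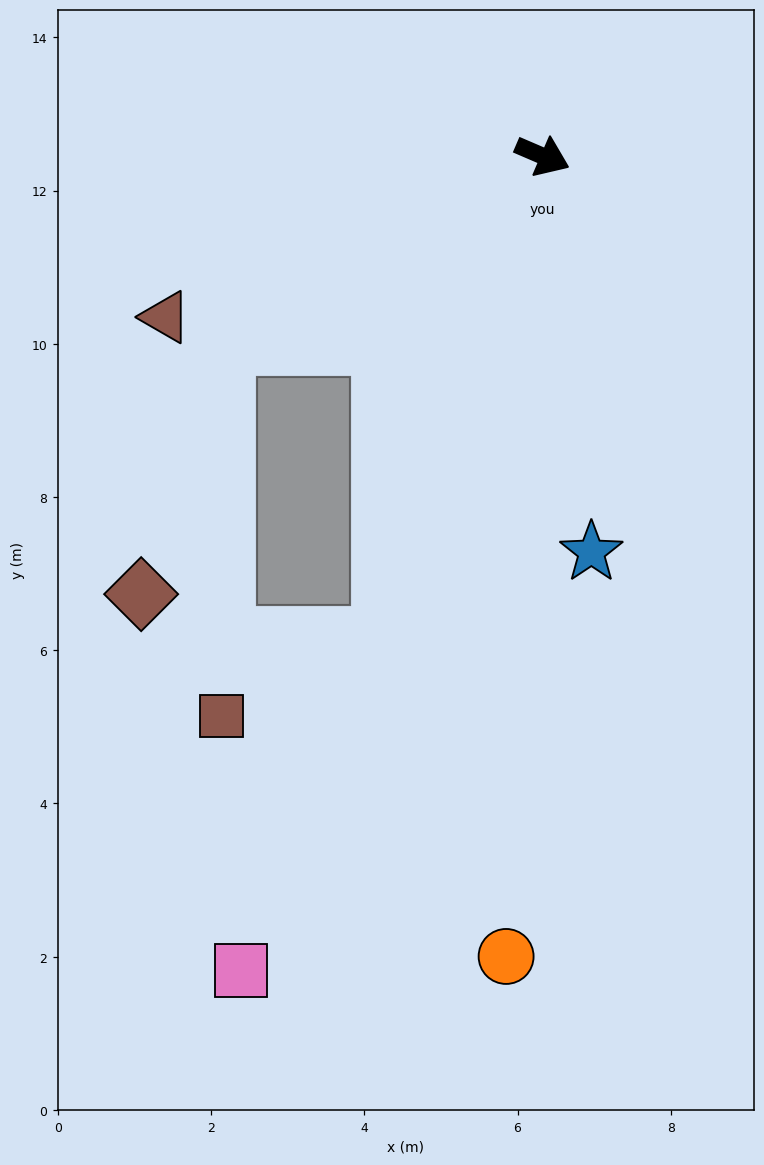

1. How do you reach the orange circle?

turn right 69°, forward 10.5 m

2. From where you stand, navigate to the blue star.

turn right 60°, forward 5.2 m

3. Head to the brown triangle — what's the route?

turn right 134°, forward 5.4 m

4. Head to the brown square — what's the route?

blocked — turn right 85°, forward 6.6 m, then turn right 46°, forward 2.3 m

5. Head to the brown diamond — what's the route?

blocked — turn right 126°, forward 4.8 m, then turn left 41°, forward 3.5 m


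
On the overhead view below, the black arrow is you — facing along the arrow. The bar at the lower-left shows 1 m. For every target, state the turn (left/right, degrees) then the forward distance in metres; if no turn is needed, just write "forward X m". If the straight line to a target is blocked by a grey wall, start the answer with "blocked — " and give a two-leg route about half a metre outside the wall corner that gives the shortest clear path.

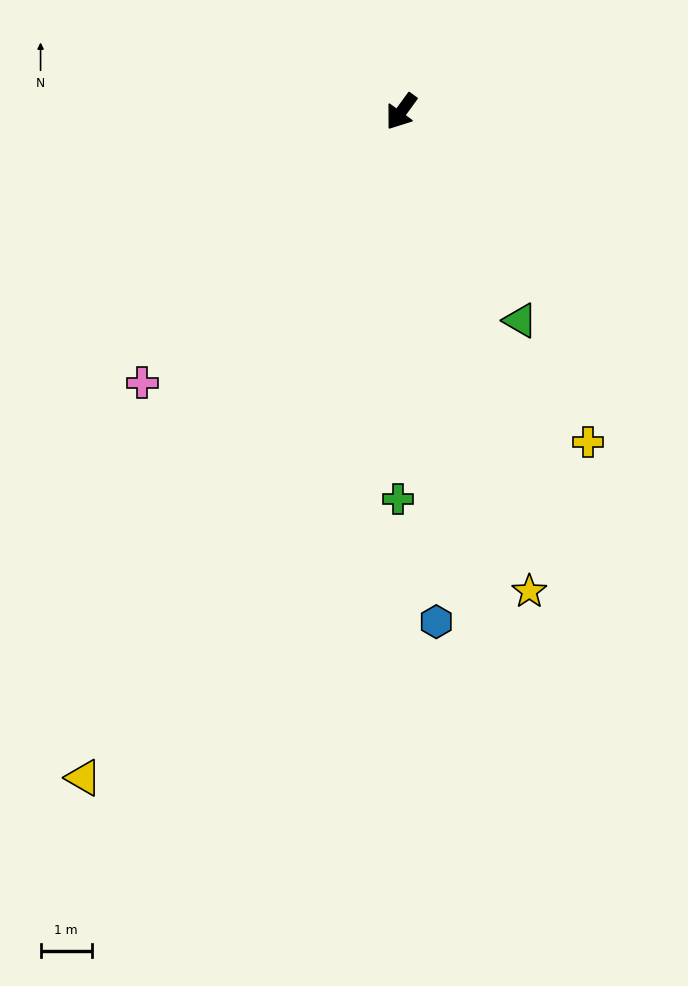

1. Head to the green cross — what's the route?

turn left 36°, forward 7.6 m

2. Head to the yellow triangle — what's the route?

turn left 11°, forward 14.4 m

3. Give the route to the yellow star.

turn left 51°, forward 9.7 m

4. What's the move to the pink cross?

turn right 8°, forward 7.3 m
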